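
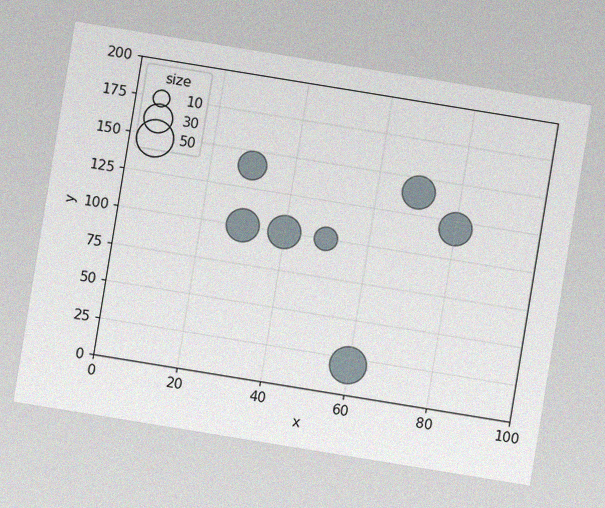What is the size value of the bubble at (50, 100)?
The chart is tilted about 9° clockwise, with some photo noise. Matching the bubble at (50, 100) against the size legend gives 20.

20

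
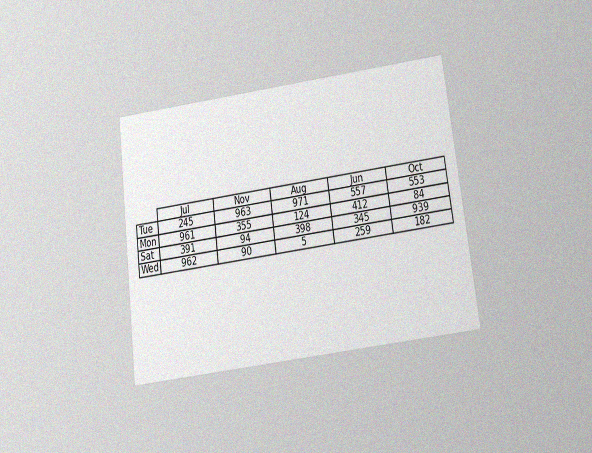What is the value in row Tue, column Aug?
The chart is tilted about 7° counter-clockwise and viewed at a slight angle, with some photo noise. The (Tue, Aug) cell reads 971.

971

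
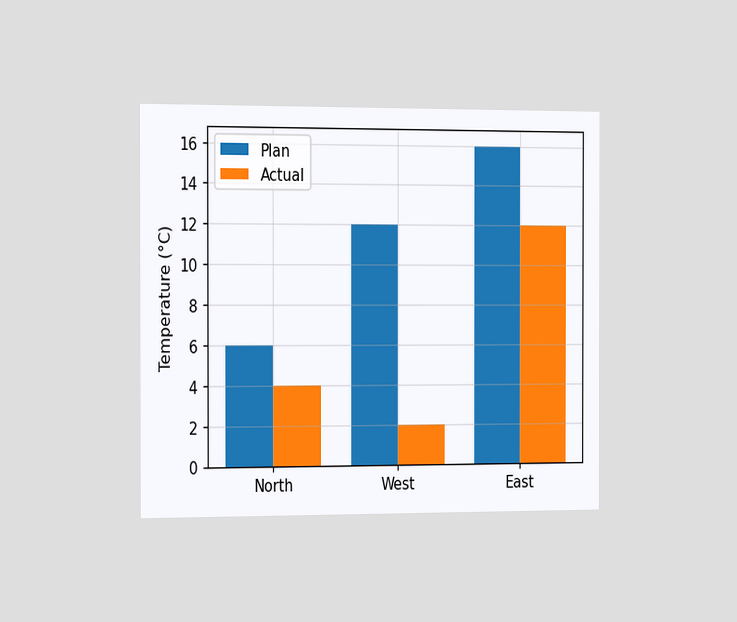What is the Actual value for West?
The chart is viewed slightly from the left. The Actual bar at West reaches 2°C on the y-axis.

2°C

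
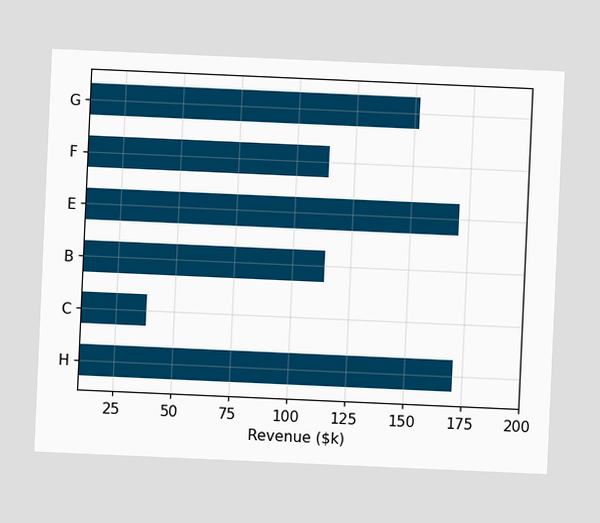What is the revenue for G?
The chart is tilted about 3° clockwise. Reading along the chart's x-axis, the G bar reaches $152k.

$152k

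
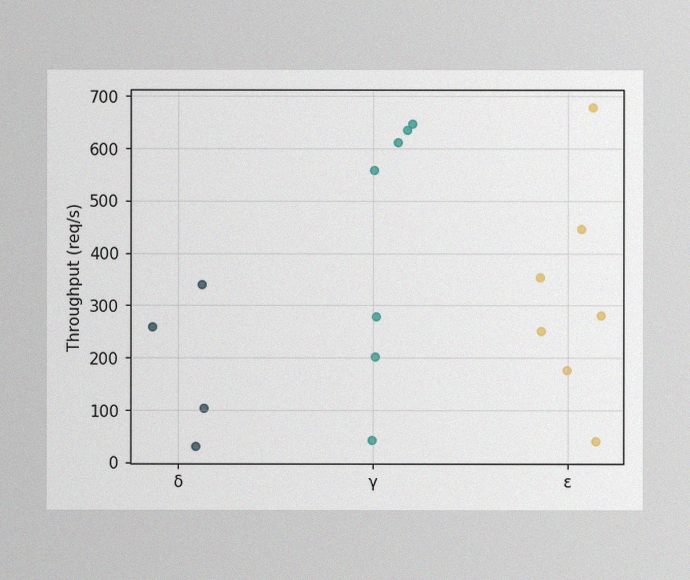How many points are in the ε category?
The image has some photo noise and uneven lighting. Counting the markers in the ε column gives 7.

7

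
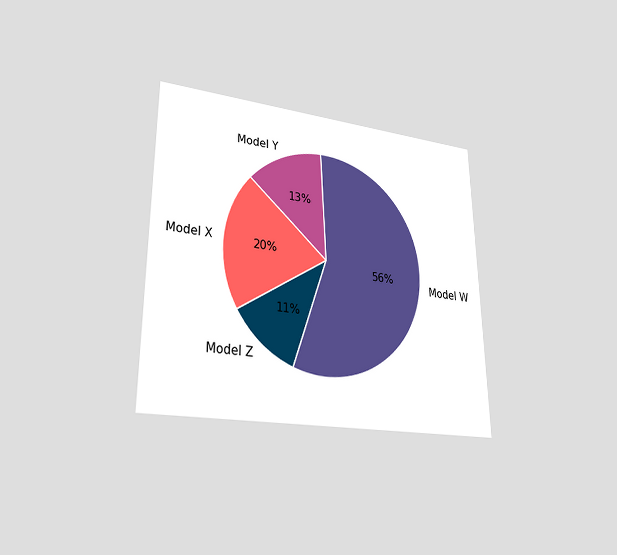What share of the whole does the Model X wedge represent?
The chart is viewed at a slight angle. The Model X slice takes up 20% of the pie.

20%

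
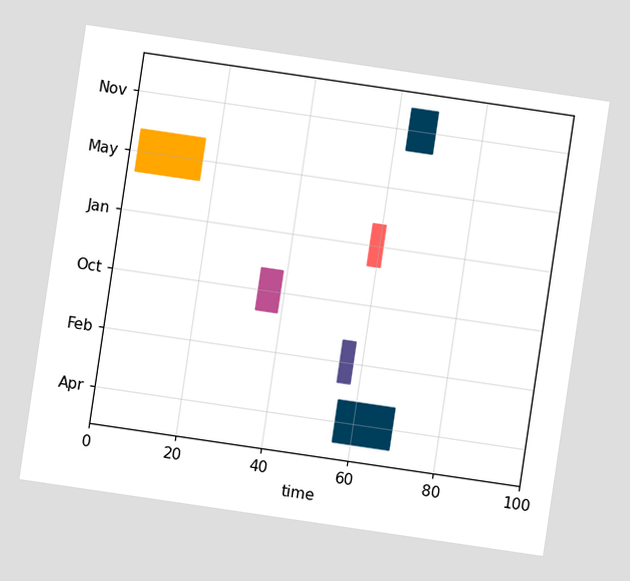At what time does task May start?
2

The chart is tilted about 8° clockwise. The May bar begins at t=2.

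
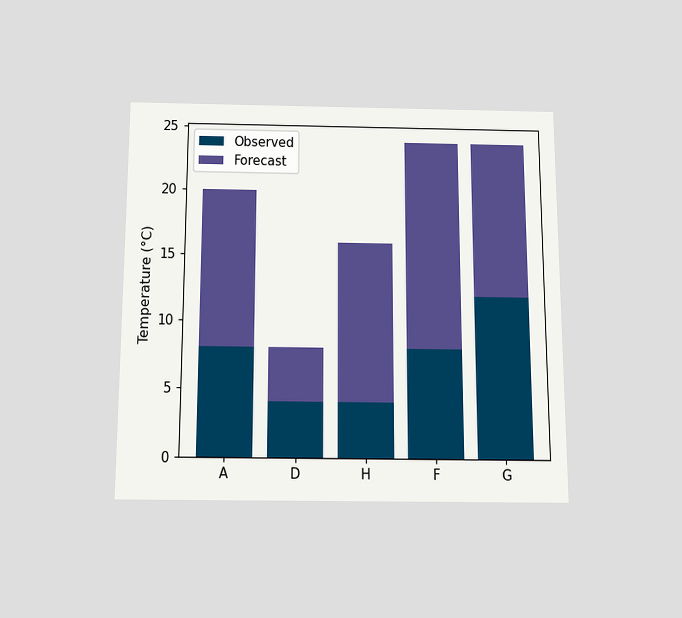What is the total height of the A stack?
20°C

The chart is viewed slightly from below. The A stack's top reaches 20°C on the y-axis.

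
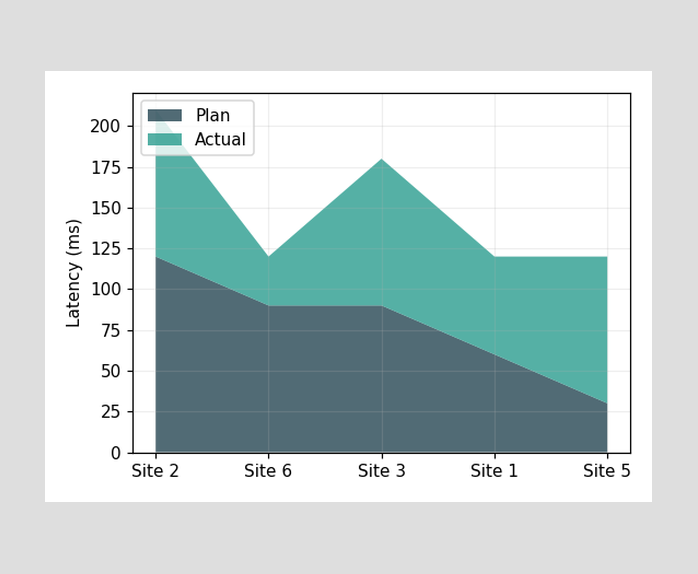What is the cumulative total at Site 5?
120ms

The stacked total at Site 5 reaches 120ms.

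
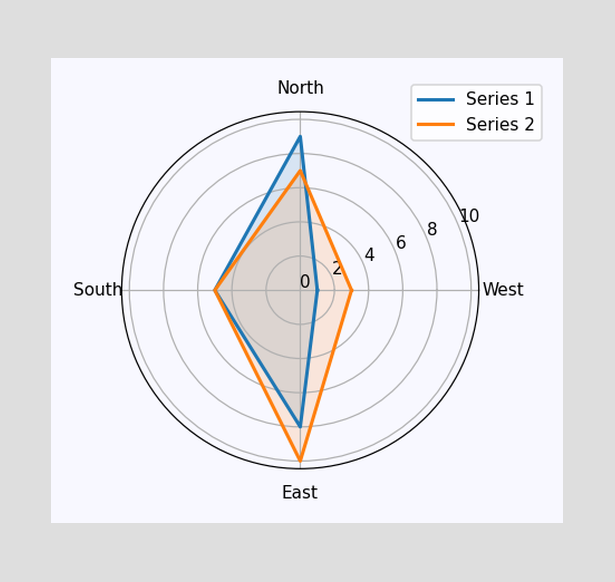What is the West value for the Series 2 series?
3

On the West axis, Series 2 reaches 3.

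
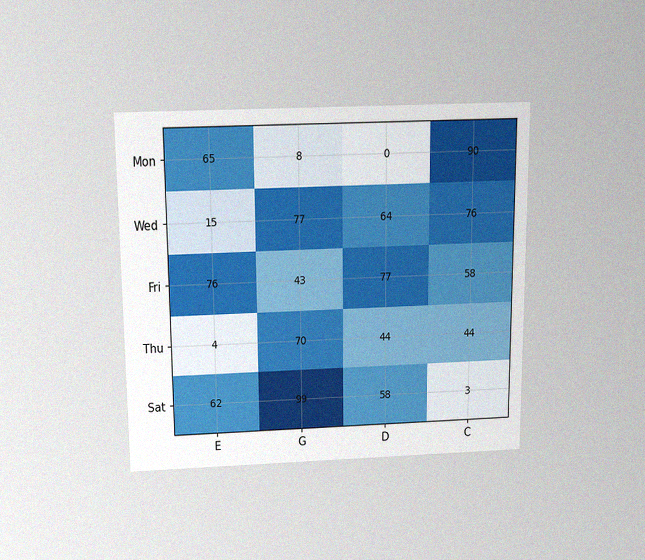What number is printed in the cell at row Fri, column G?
The chart is viewed slightly from above, with some photo noise. The (Fri, G) cell reads 43.

43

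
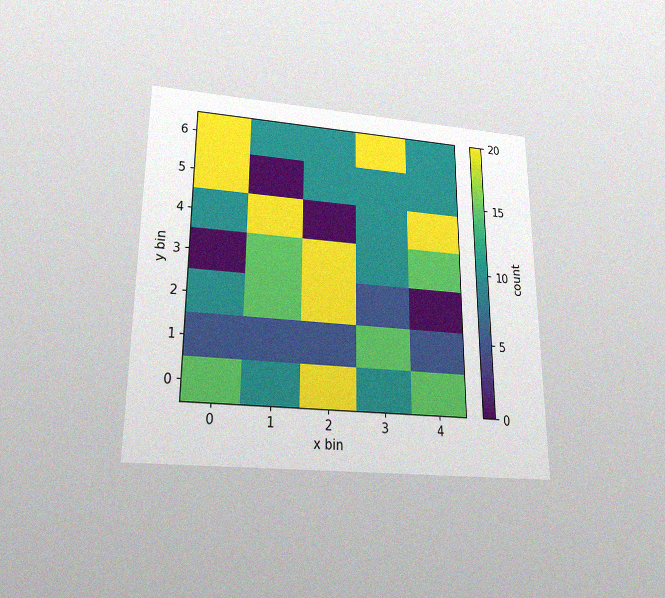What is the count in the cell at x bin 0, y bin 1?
The chart is viewed slightly from below, with some photo noise. Matching the cell (0, 1) against the colorbar gives 5.

5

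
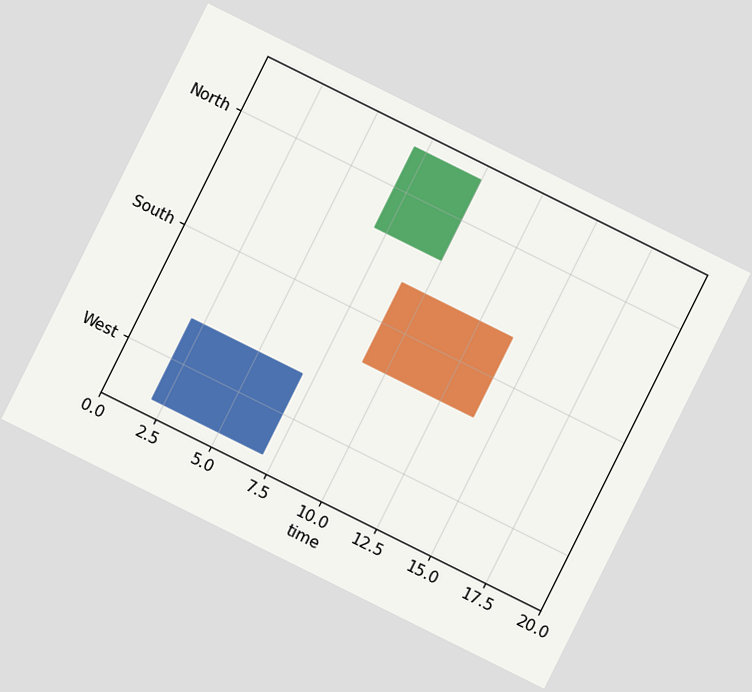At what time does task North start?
The chart is tilted about 26° clockwise. The North bar begins at t=7.

7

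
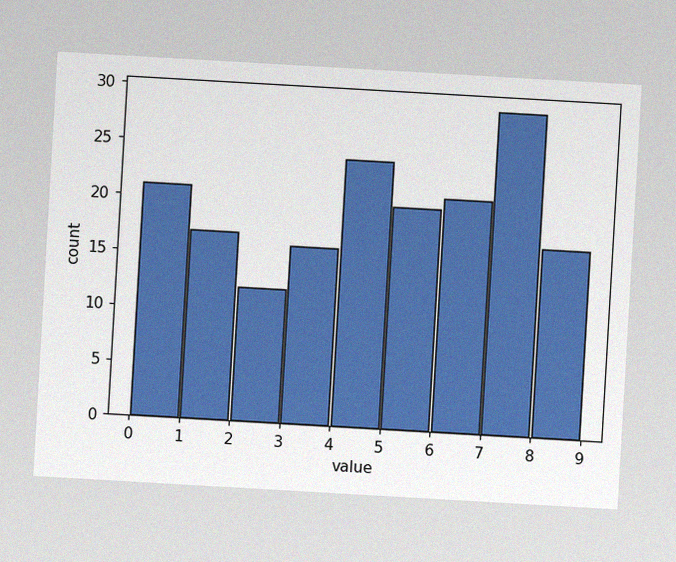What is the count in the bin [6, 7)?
The chart is tilted about 3° clockwise, with some photo noise. The [6, 7) bin has height 21.

21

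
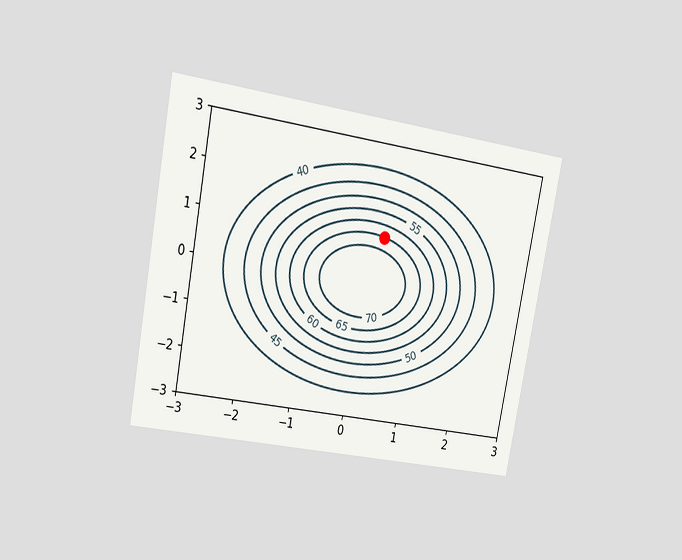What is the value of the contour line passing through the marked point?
The chart is tilted about 11° clockwise and viewed at a slight angle. The marked point sits on the contour labelled 65.

65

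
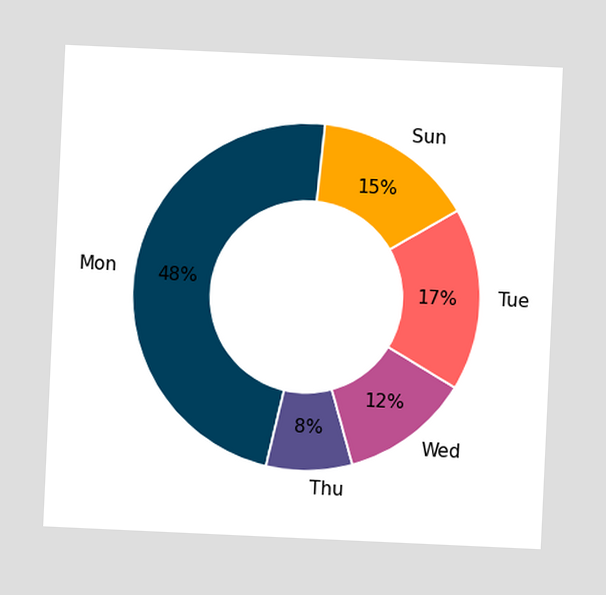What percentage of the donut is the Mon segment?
The chart is tilted about 3° clockwise. The Mon segment takes up 48% of the ring.

48%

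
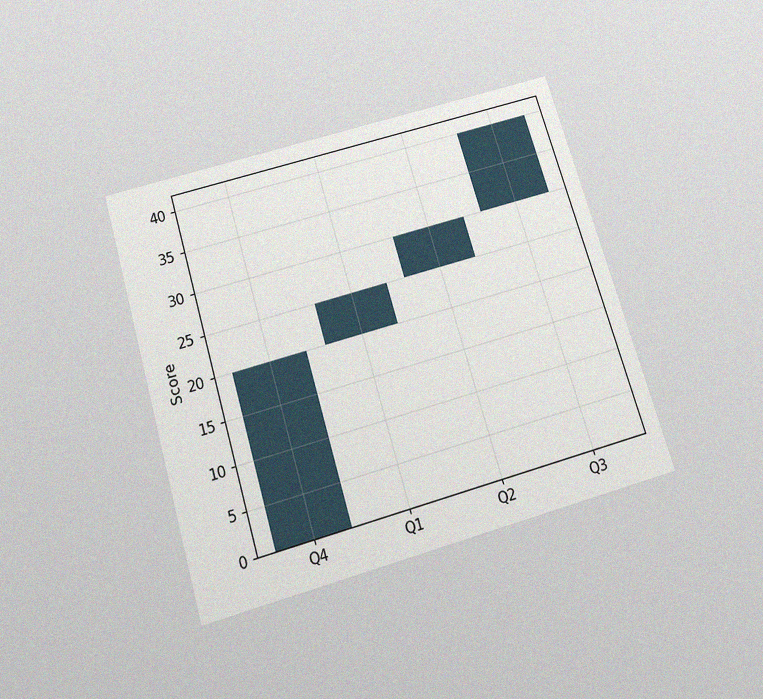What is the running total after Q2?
30

The chart is tilted about 16° counter-clockwise and viewed slightly from below, with some photo noise. After Q2 the running total reaches 30.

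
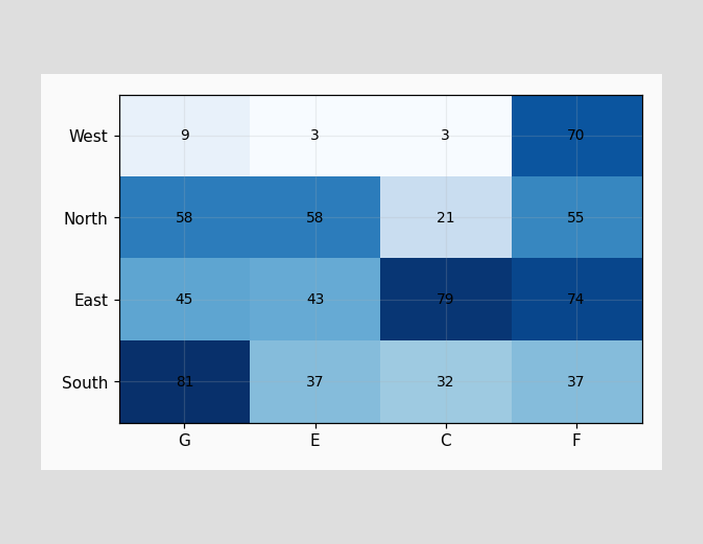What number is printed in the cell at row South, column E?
The (South, E) cell reads 37.

37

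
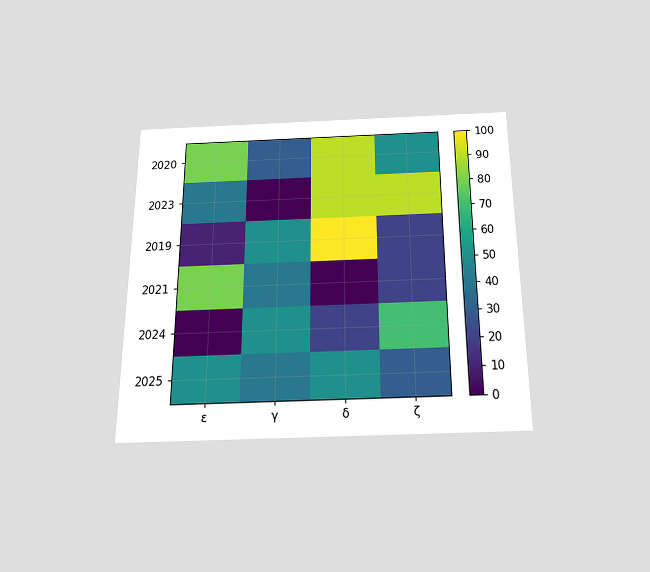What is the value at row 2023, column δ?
The chart is viewed slightly from below. Matching cell (2023, δ) against the colorbar gives 90.

90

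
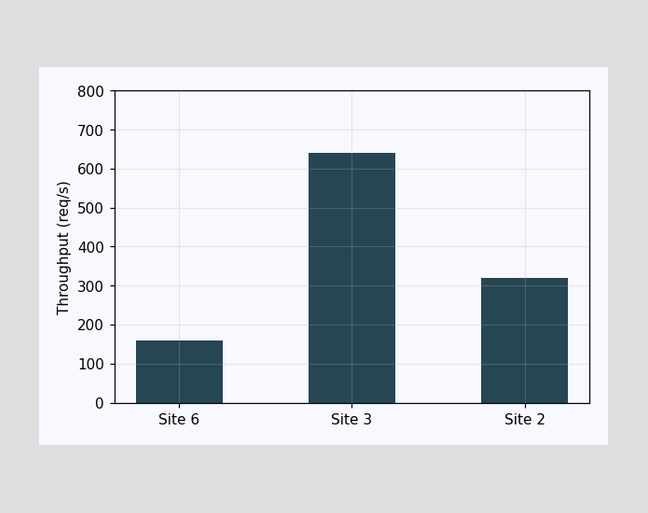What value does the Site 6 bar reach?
160req/s

Reading along the chart's y-axis, the Site 6 bar reaches 160req/s.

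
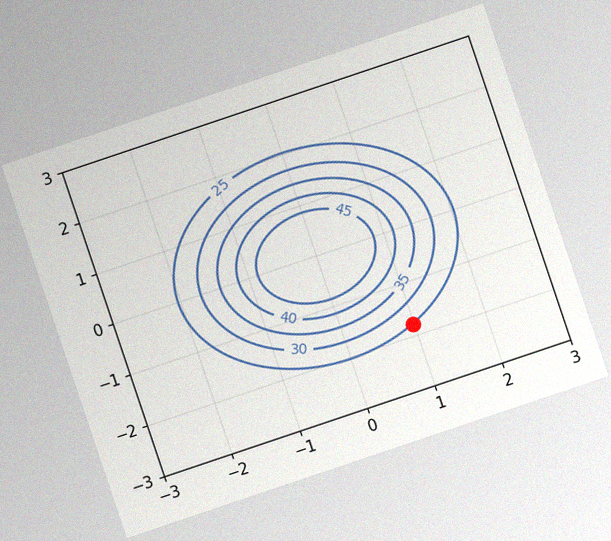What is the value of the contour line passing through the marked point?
The chart is tilted about 19° counter-clockwise, with some photo noise. The marked point sits on the contour labelled 25.

25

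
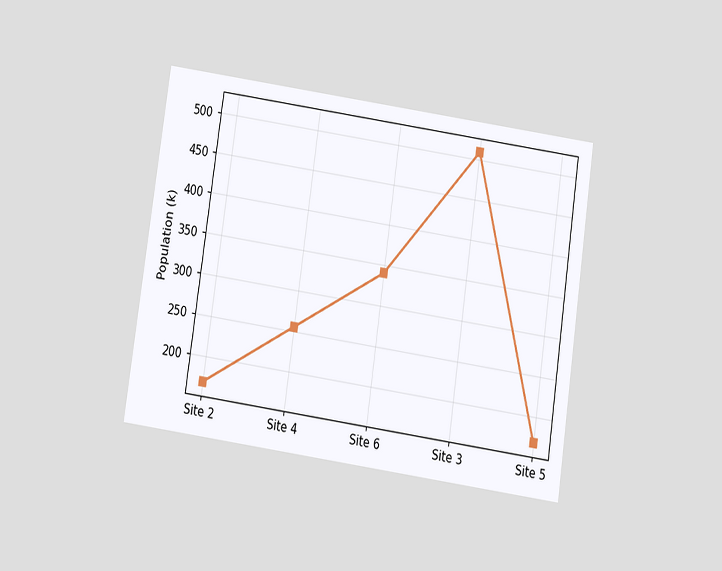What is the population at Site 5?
170k

The chart is tilted about 8° clockwise and viewed slightly from below. At Site 5, the line is at 170k.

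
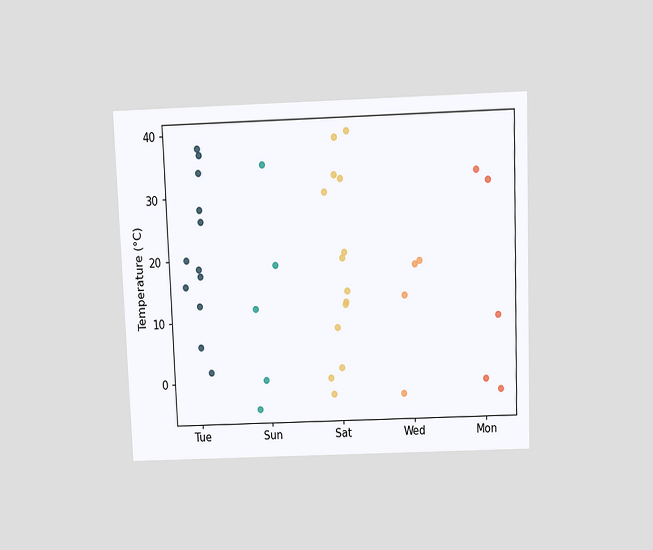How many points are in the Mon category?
The chart is tilted about 2° counter-clockwise and viewed slightly from above. Counting the markers in the Mon column gives 5.

5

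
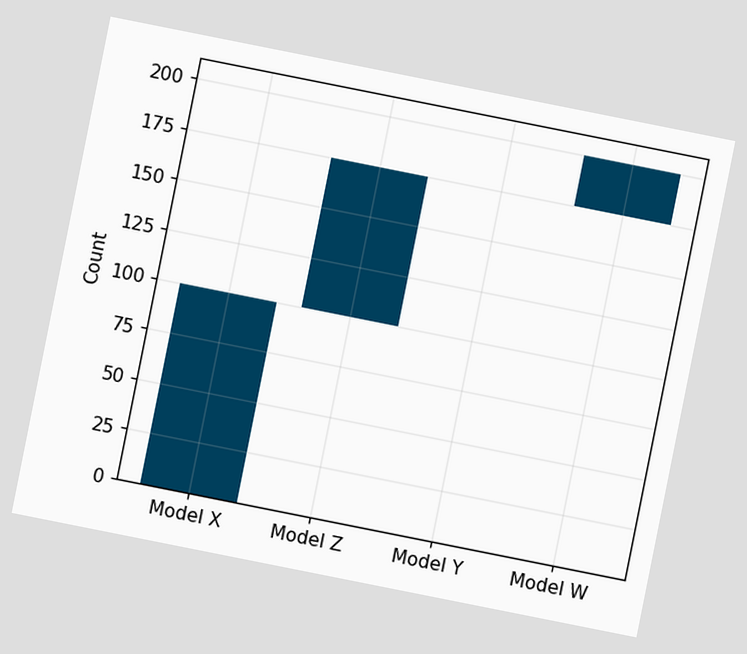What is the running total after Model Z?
175

The chart is tilted about 11° clockwise. After Model Z the running total reaches 175.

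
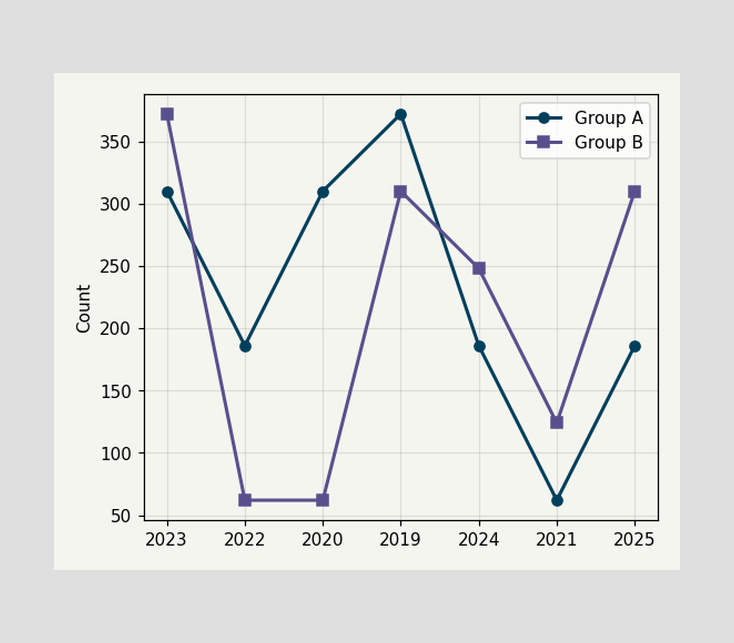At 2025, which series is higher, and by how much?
At 2025, Group B sits above the other line by 124.

Group B, by 124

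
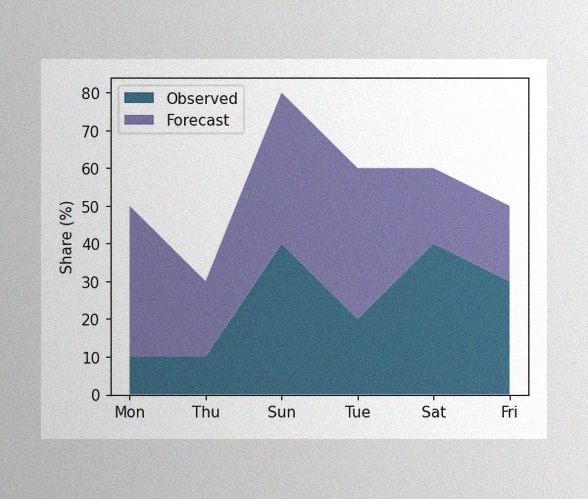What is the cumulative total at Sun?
The image has some photo noise and uneven lighting. The stacked total at Sun reaches 80%.

80%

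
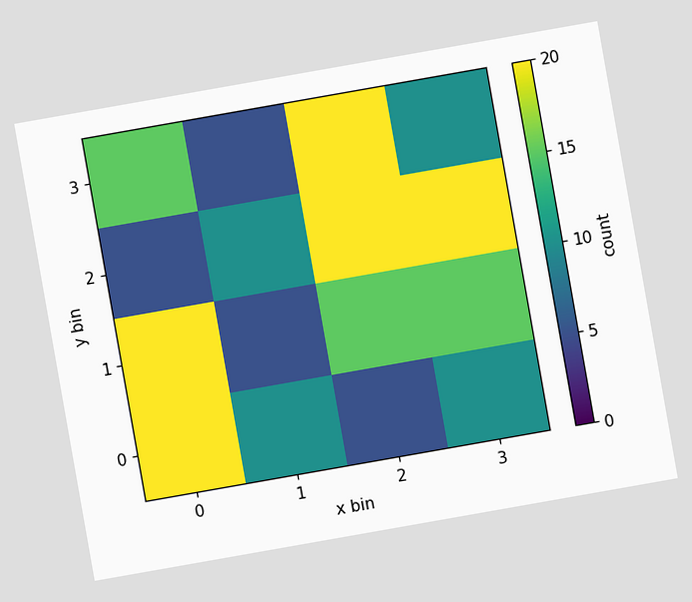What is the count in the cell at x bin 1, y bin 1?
The chart is tilted about 10° counter-clockwise. Matching the cell (1, 1) against the colorbar gives 5.

5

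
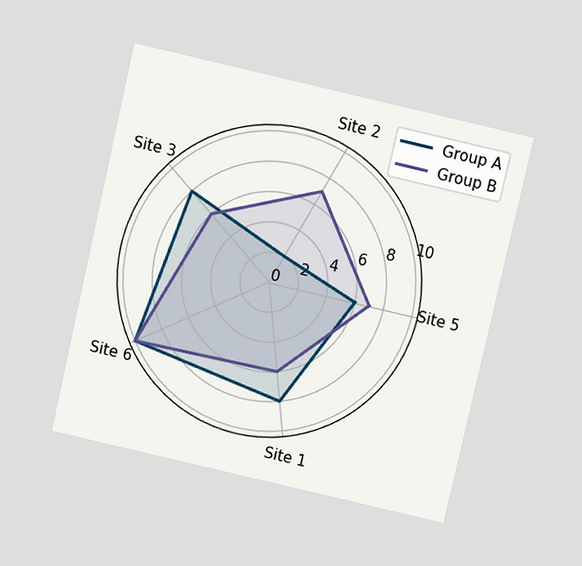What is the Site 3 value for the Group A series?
The chart is tilted about 13° clockwise and viewed slightly from above. On the Site 3 axis, Group A reaches 8.

8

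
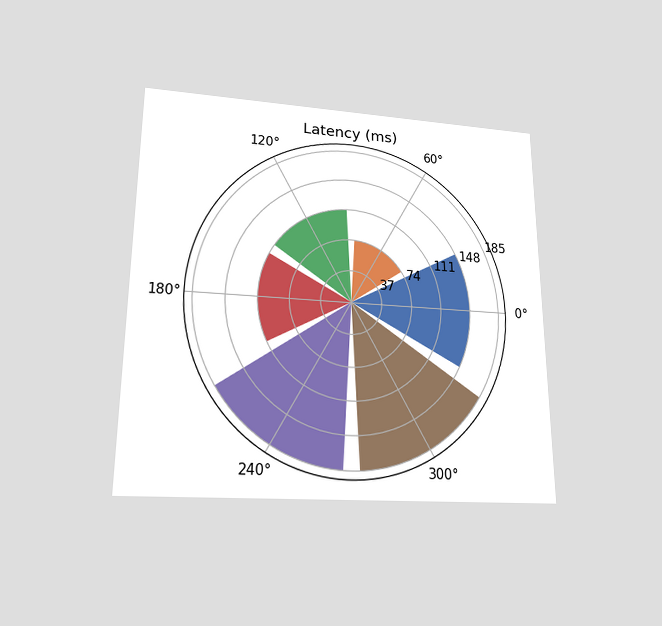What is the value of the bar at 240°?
185ms

The chart is viewed slightly from below. The bar at 240° reaches 185ms on the radial axis.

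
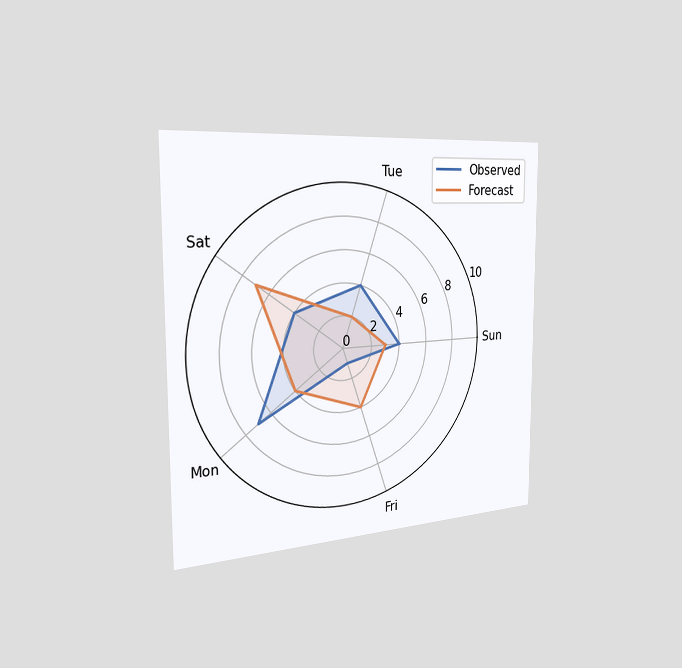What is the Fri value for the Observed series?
1

The chart is viewed slightly from the left. On the Fri axis, Observed reaches 1.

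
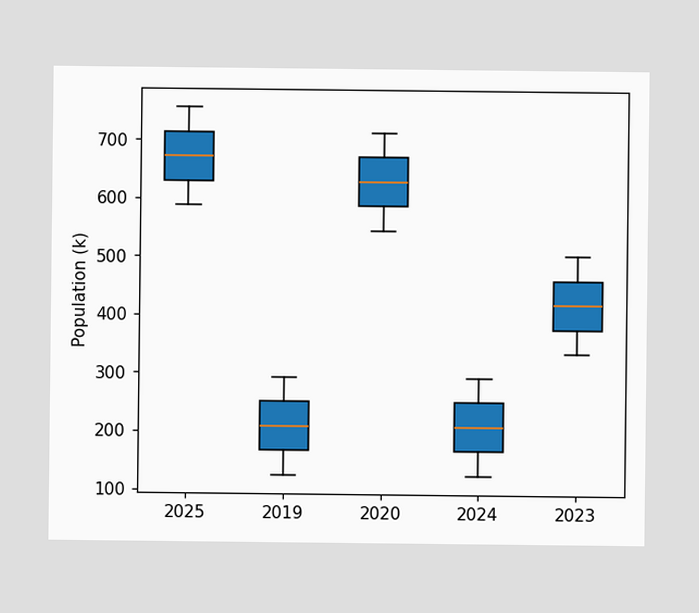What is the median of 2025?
672k

The median line in the 2025 box sits at 672k.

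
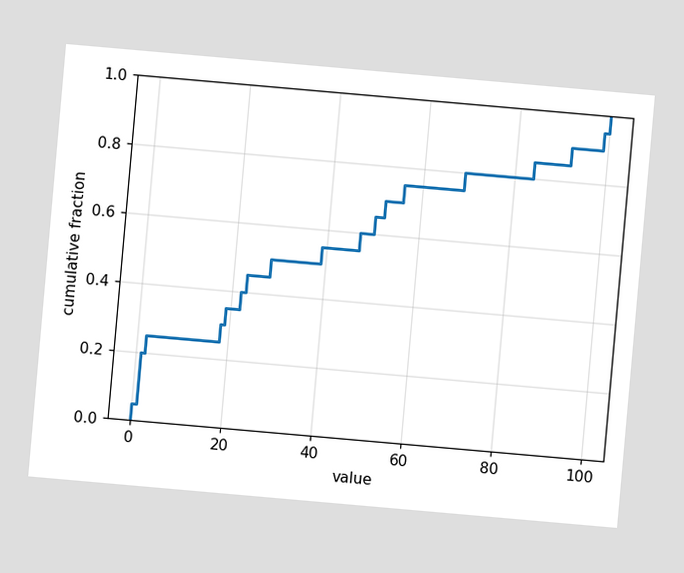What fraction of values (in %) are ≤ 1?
20%

The chart is tilted about 5° clockwise. At x=1 the ECDF step is at 20%.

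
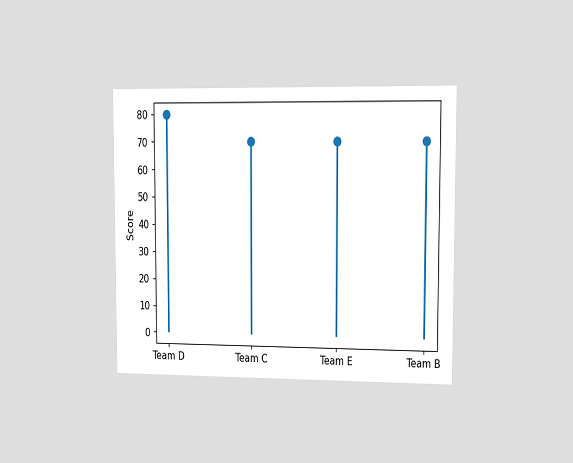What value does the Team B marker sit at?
70

The chart is viewed slightly from the right. The Team B marker sits at 70.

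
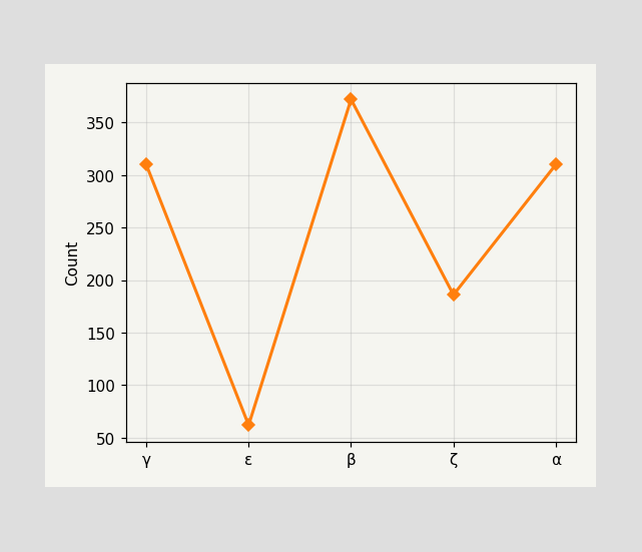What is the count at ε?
At ε, the line is at 62.

62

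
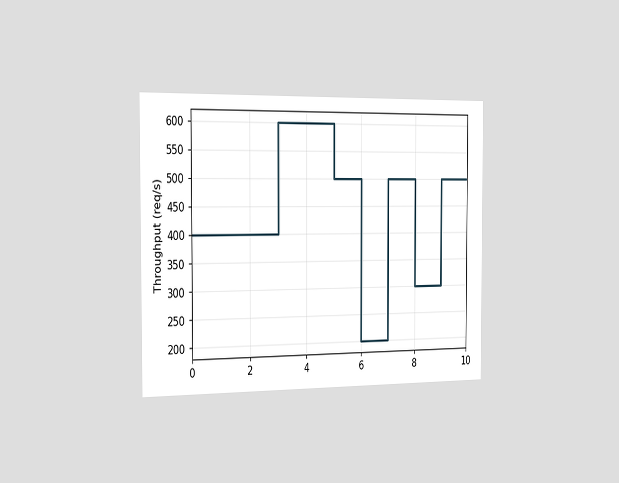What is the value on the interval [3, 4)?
600req/s

The chart is viewed slightly from the left. On [3, 4) the step sits at 600req/s.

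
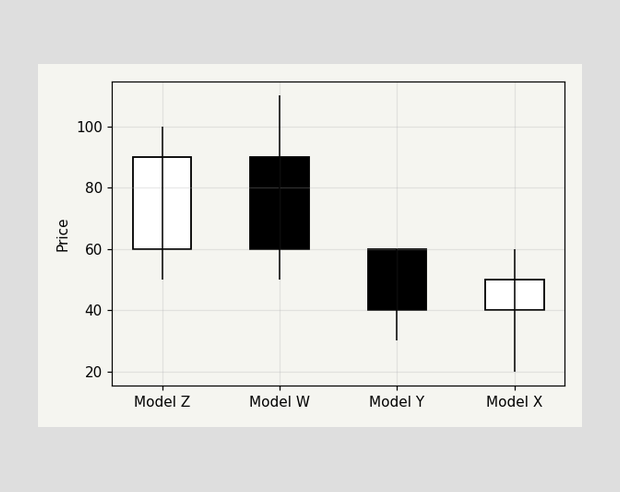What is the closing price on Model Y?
40

The Model Y candle closes at 40.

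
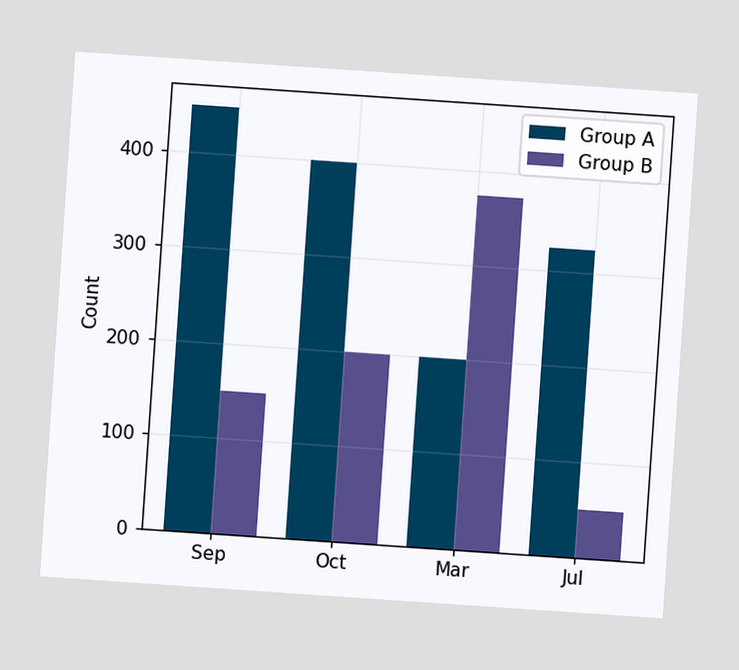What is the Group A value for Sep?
The chart is tilted about 4° clockwise. The Group A bar at Sep reaches 450 on the y-axis.

450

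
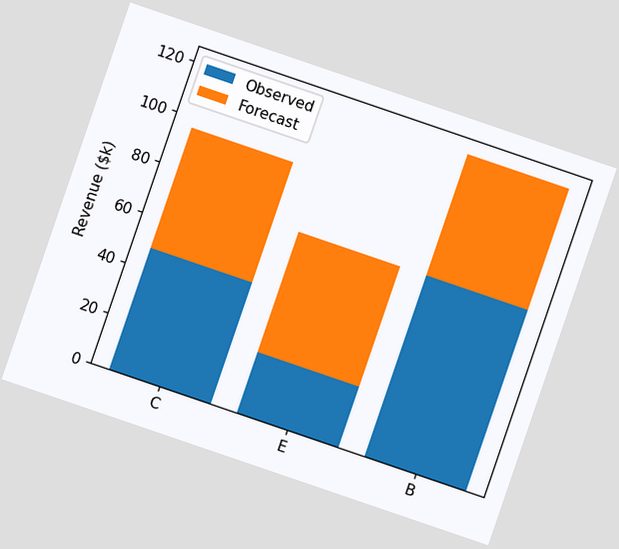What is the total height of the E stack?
$72k

The chart is tilted about 19° clockwise. The E stack's top reaches $72k on the y-axis.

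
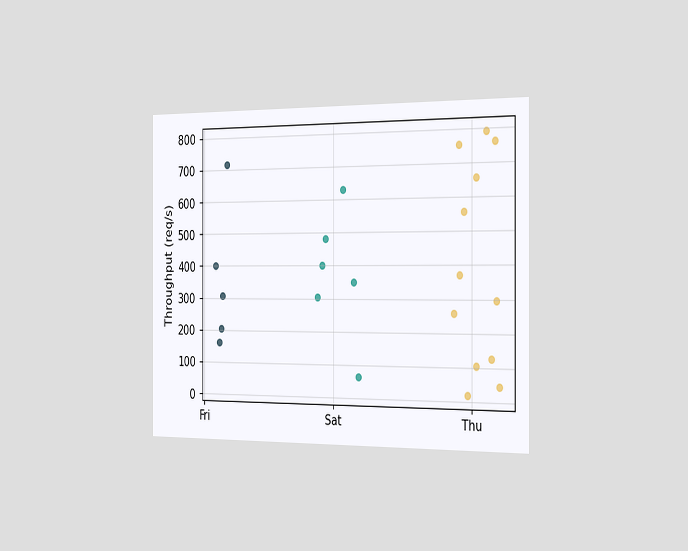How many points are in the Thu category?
12

The chart is viewed slightly from the right. Counting the markers in the Thu column gives 12.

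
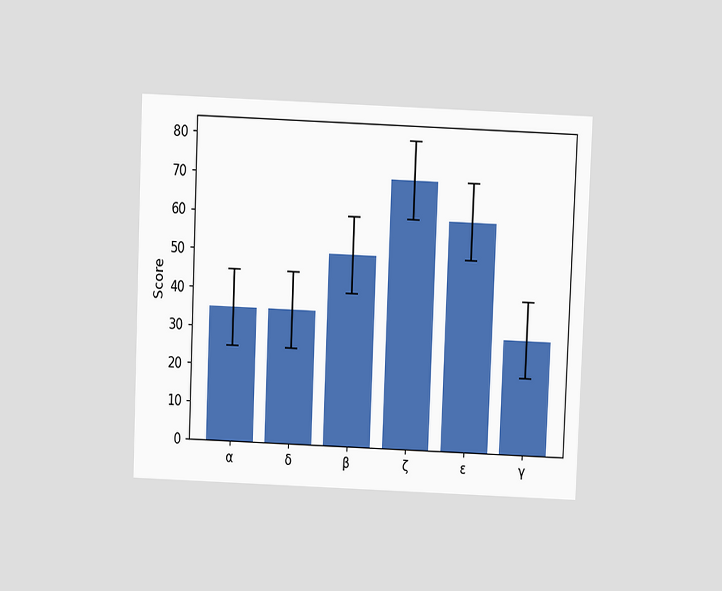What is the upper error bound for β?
60

The chart is tilted about 2° clockwise and viewed slightly from above. The β bar's upper whisker reaches 60.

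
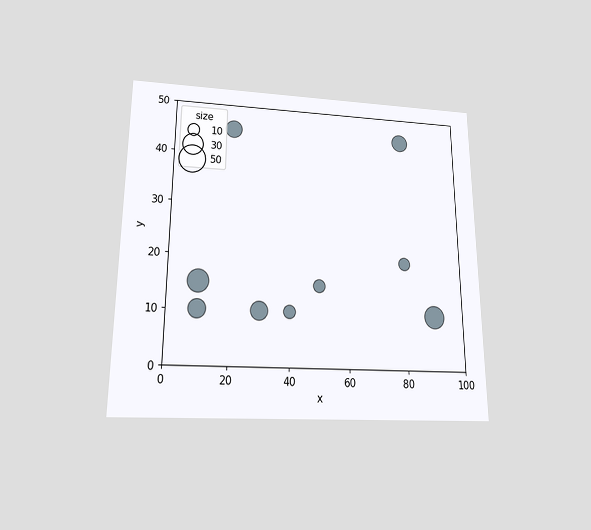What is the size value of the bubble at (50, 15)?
The chart is viewed slightly from below. Matching the bubble at (50, 15) against the size legend gives 10.

10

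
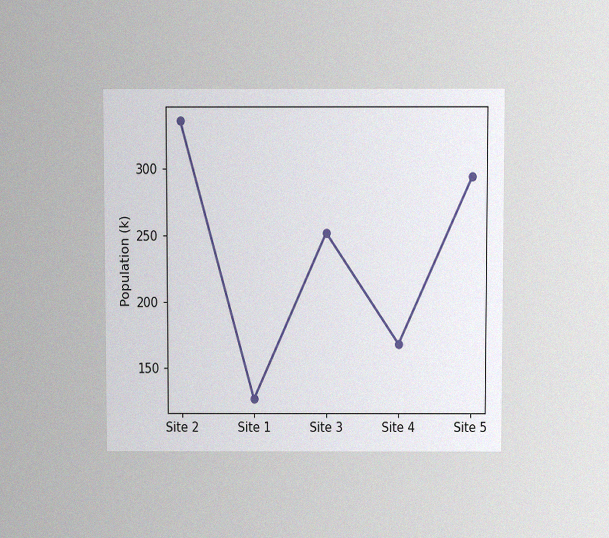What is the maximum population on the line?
336k

The chart is viewed slightly from above, with some photo noise. The highest point is at Site 2, and reading across to the y-axis gives 336k.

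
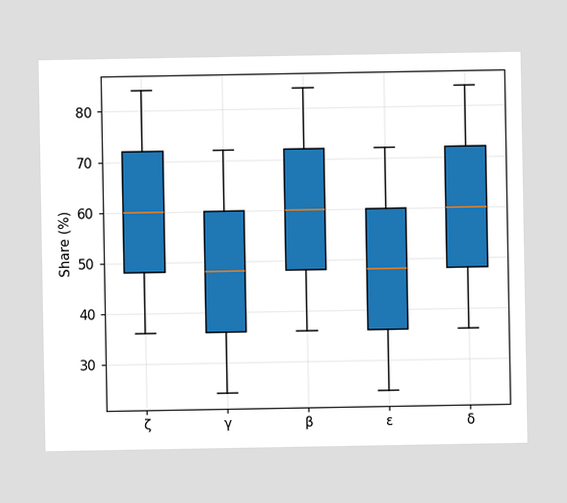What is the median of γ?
The median line in the γ box sits at 48%.

48%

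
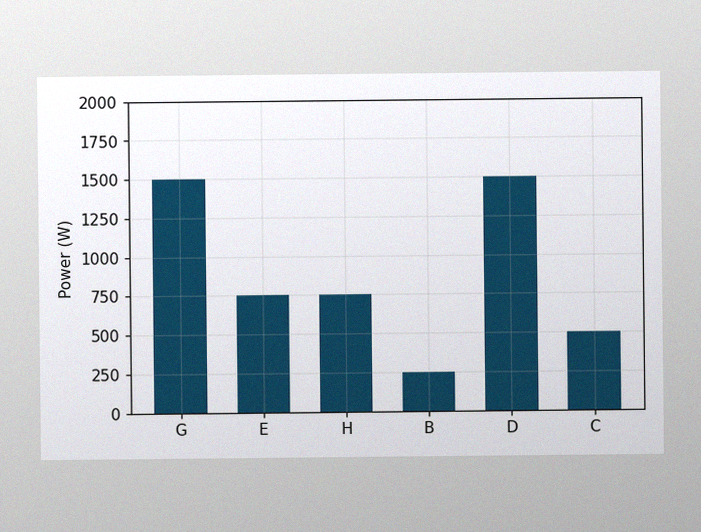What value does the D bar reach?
1500W

The image has some photo noise and uneven lighting. Reading along the chart's y-axis, the D bar reaches 1500W.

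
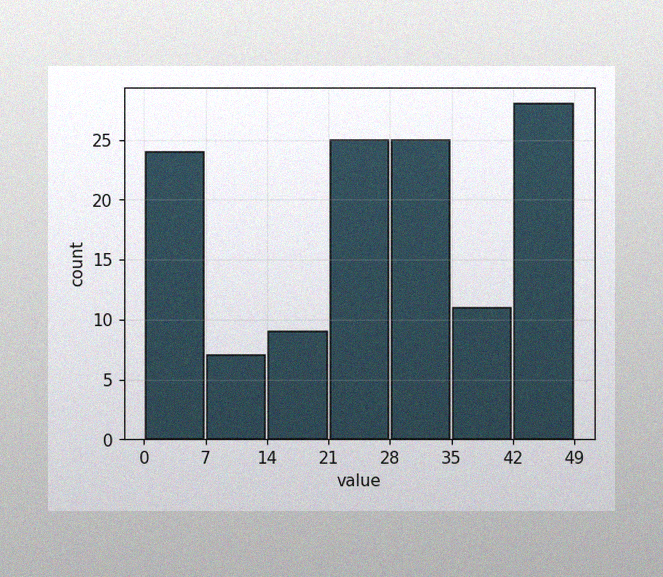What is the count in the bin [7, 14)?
7

The image has some photo noise and uneven lighting. The [7, 14) bin has height 7.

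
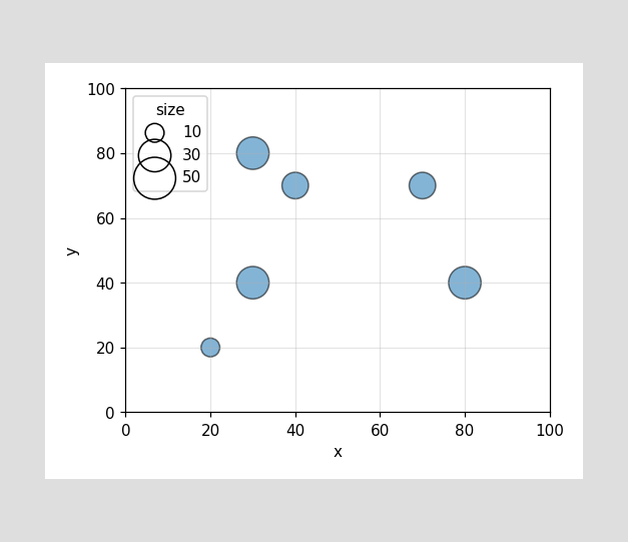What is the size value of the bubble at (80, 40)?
30

Matching the bubble at (80, 40) against the size legend gives 30.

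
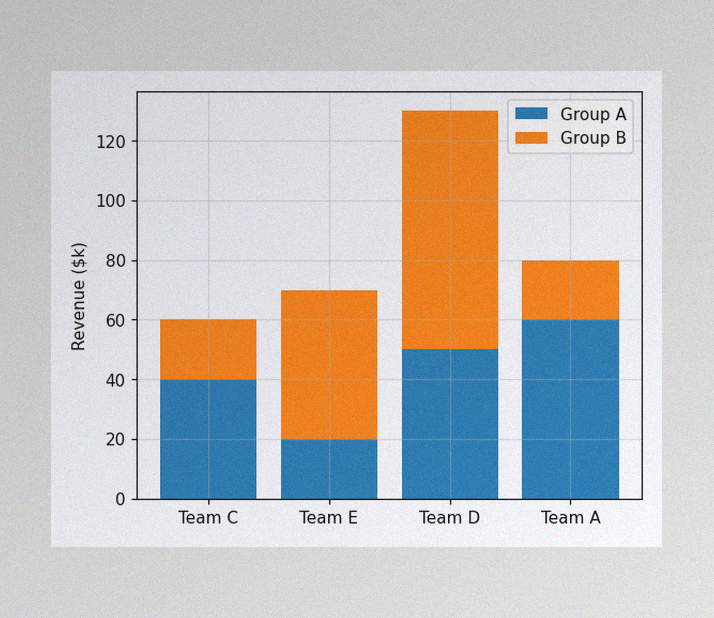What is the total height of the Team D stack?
The image has some photo noise and uneven lighting. The Team D stack's top reaches $130k on the y-axis.

$130k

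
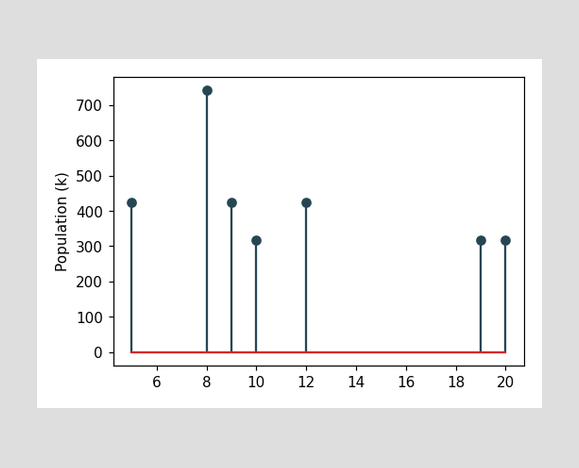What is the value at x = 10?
318k

The stem at x=10 reaches 318k.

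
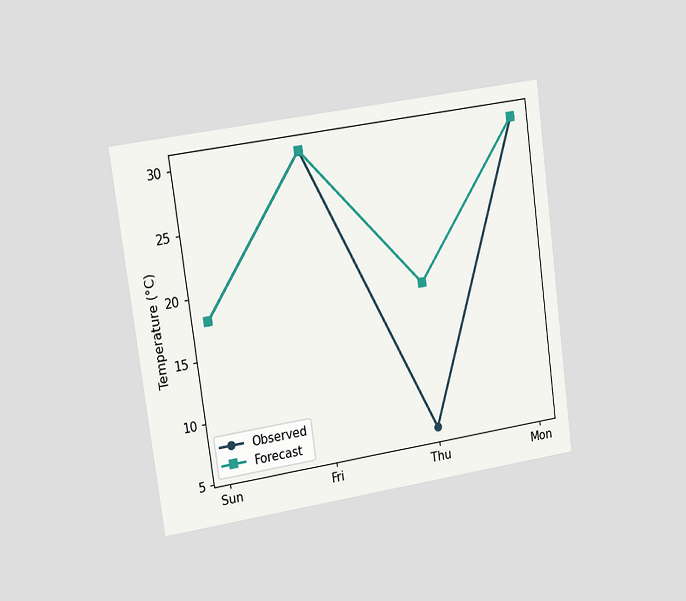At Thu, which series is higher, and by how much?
Forecast, by 12°C

The chart is tilted about 8° counter-clockwise and viewed slightly from the left. At Thu, Forecast sits above the other line by 12°C.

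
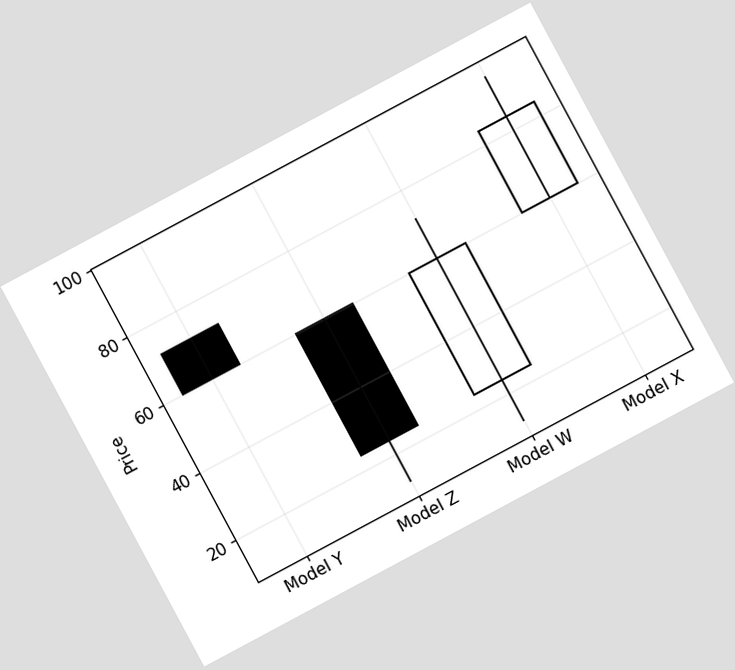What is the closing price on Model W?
60

The chart is tilted about 28° counter-clockwise. The Model W candle closes at 60.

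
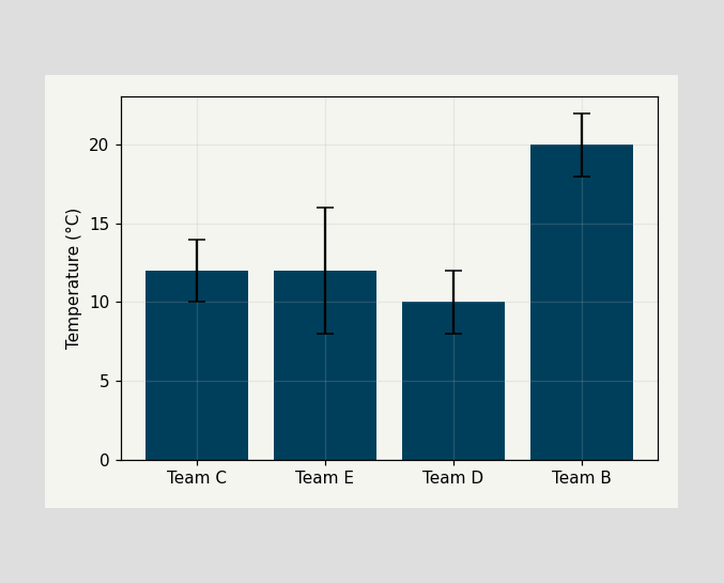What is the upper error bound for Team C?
The Team C bar's upper whisker reaches 14°C.

14°C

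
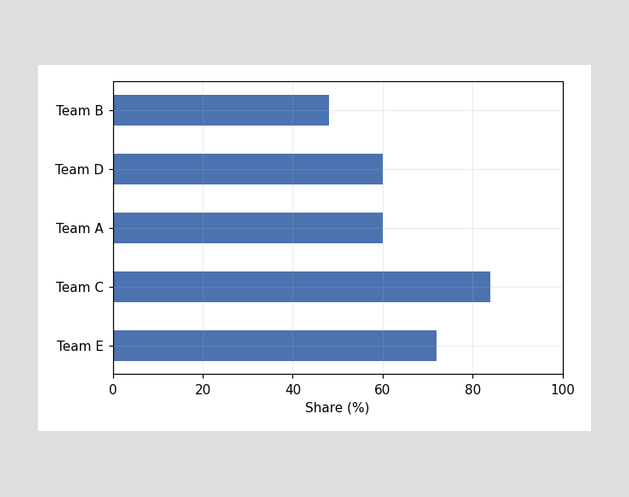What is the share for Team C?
Reading along the chart's x-axis, the Team C bar reaches 84%.

84%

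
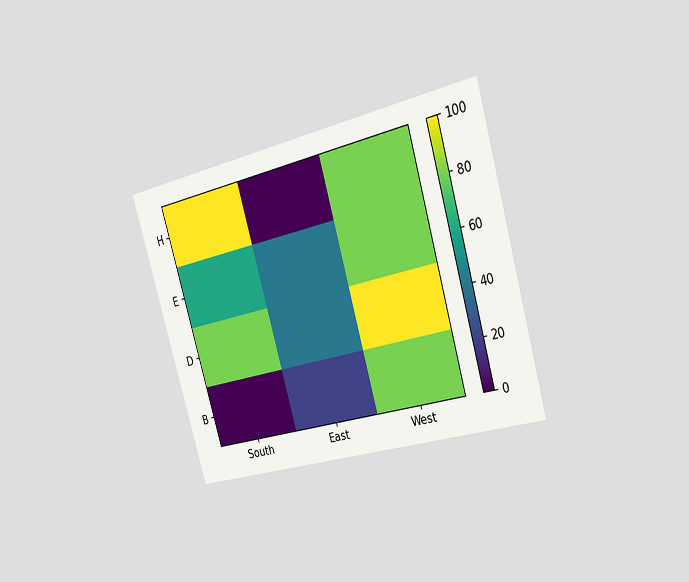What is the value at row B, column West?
The chart is tilted about 16° counter-clockwise and viewed slightly from the right. Matching cell (B, West) against the colorbar gives 80.

80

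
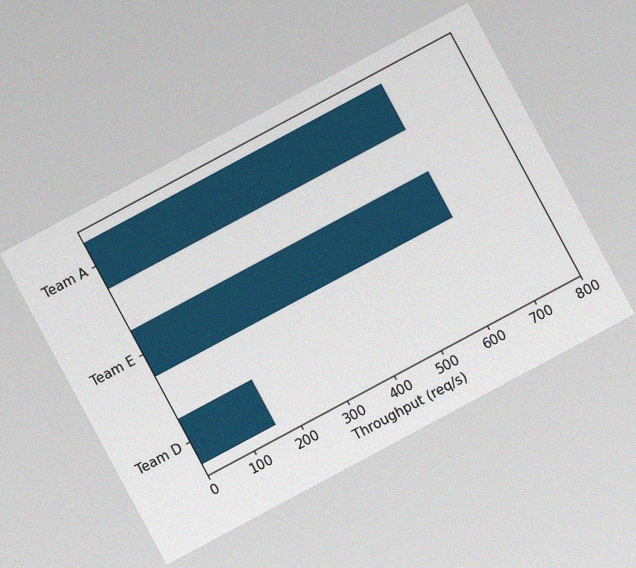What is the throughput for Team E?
640req/s

The chart is tilted about 28° counter-clockwise, with some photo noise. Reading along the chart's x-axis, the Team E bar reaches 640req/s.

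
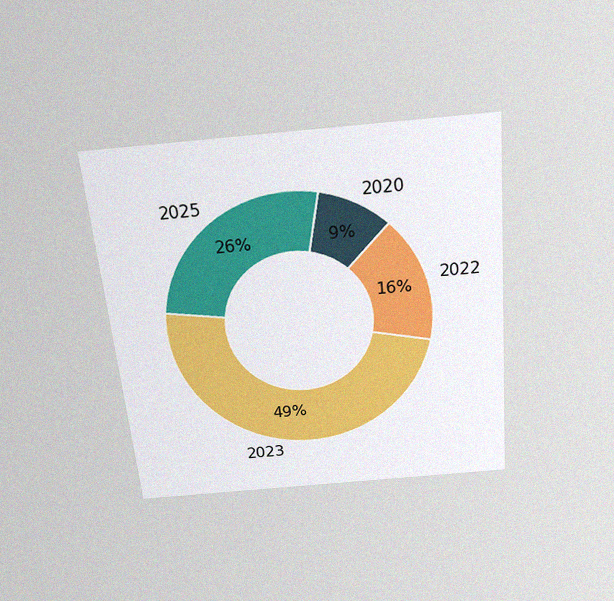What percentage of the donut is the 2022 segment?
The chart is tilted about 5° counter-clockwise and viewed slightly from above, with some photo noise. The 2022 segment takes up 16% of the ring.

16%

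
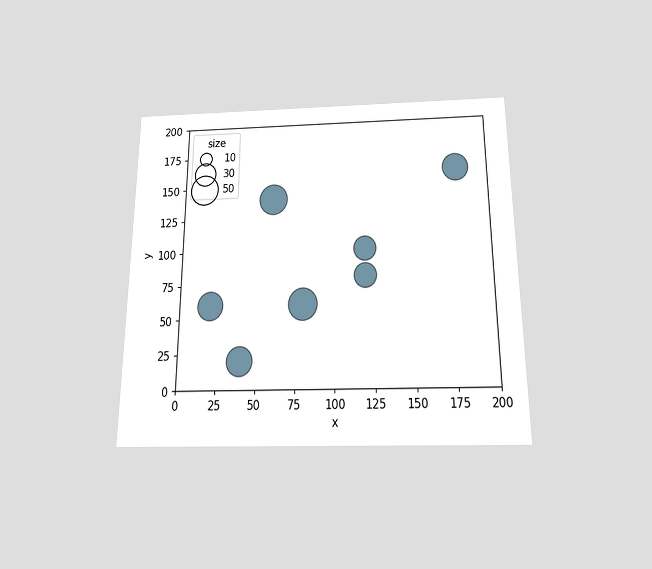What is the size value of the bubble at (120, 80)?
The chart is viewed slightly from below. Matching the bubble at (120, 80) against the size legend gives 30.

30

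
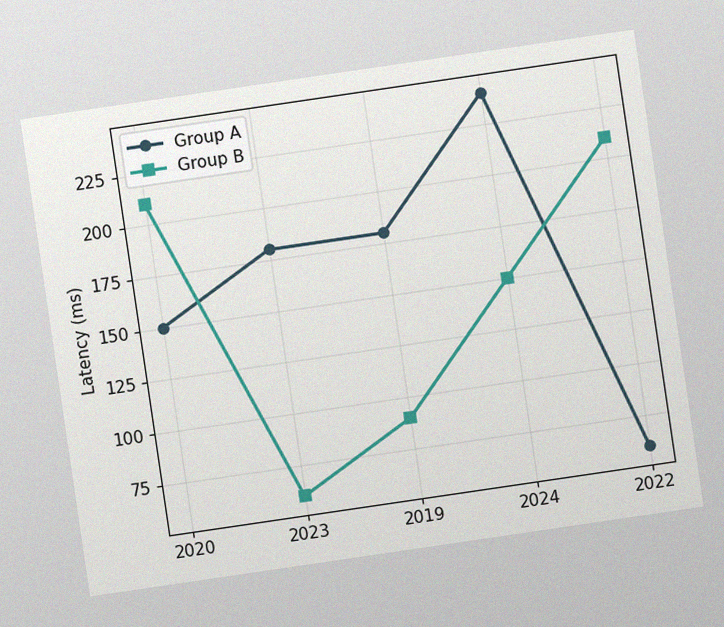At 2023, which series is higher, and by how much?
Group A, by 120ms

The chart is tilted about 8° counter-clockwise, with some photo noise. At 2023, Group A sits above the other line by 120ms.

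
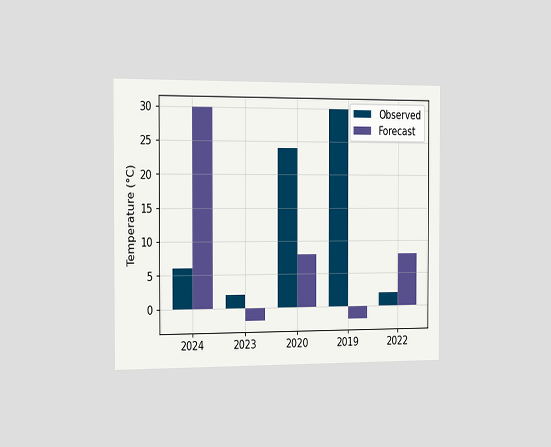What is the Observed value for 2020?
24°C

The chart is viewed slightly from the left. The Observed bar at 2020 reaches 24°C on the y-axis.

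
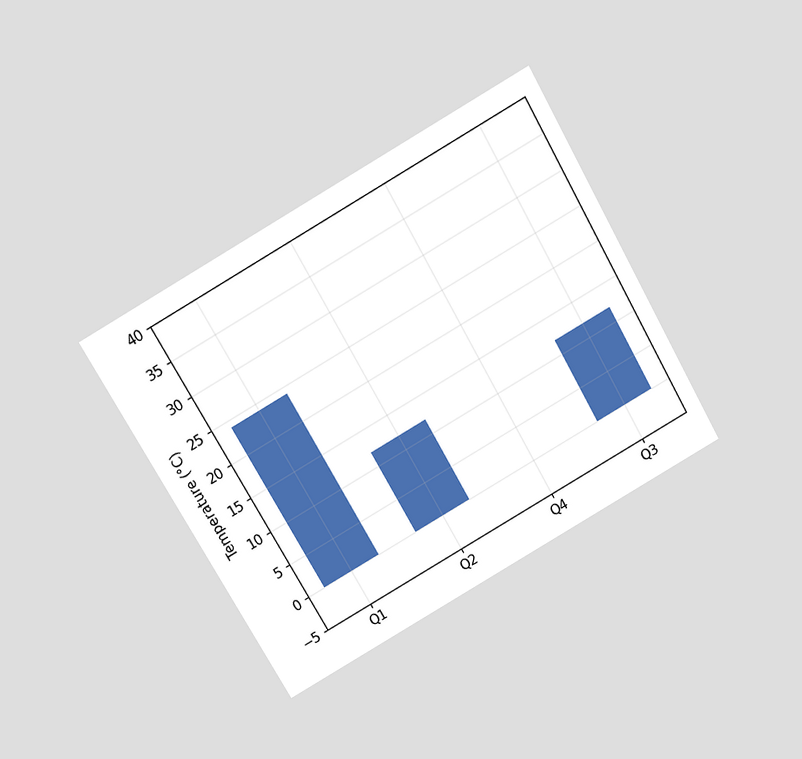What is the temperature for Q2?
12°C

The chart is tilted about 30° counter-clockwise and viewed slightly from above. Reading along the chart's y-axis, the Q2 bar reaches 12°C.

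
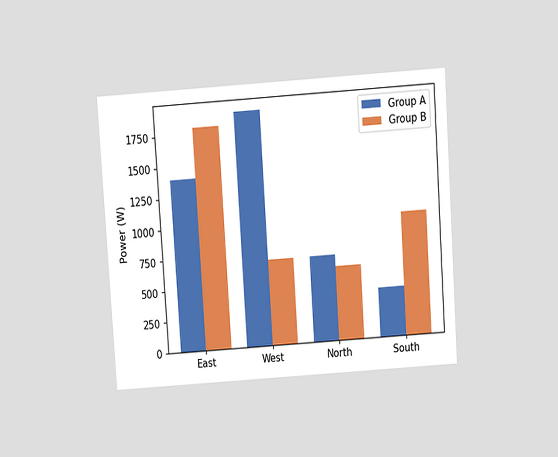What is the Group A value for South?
400W

The chart is tilted about 4° counter-clockwise and viewed slightly from above. The Group A bar at South reaches 400W on the y-axis.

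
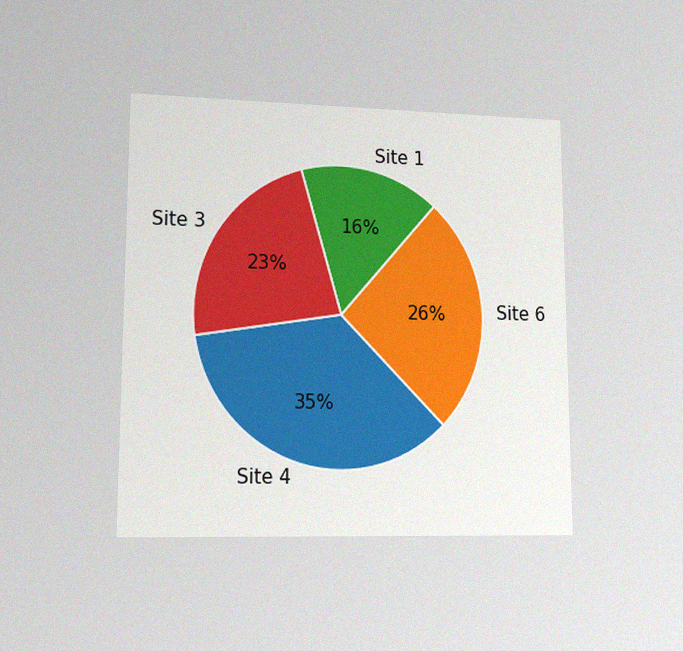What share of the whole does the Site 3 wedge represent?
The chart is viewed at a slight angle, with some photo noise. The Site 3 slice takes up 23% of the pie.

23%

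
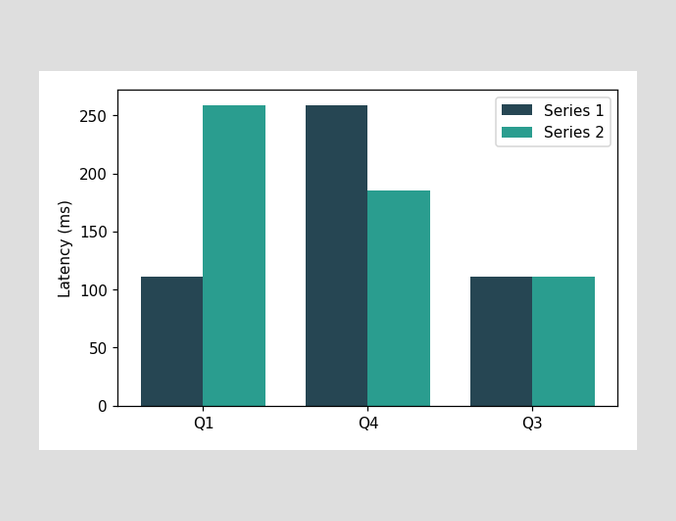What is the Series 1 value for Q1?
111ms

The Series 1 bar at Q1 reaches 111ms on the y-axis.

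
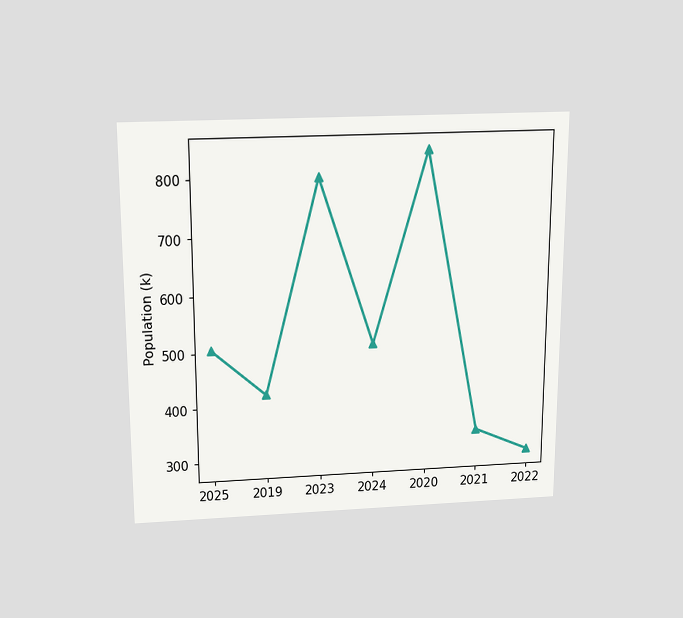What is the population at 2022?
294k

The chart is viewed slightly from above. At 2022, the line is at 294k.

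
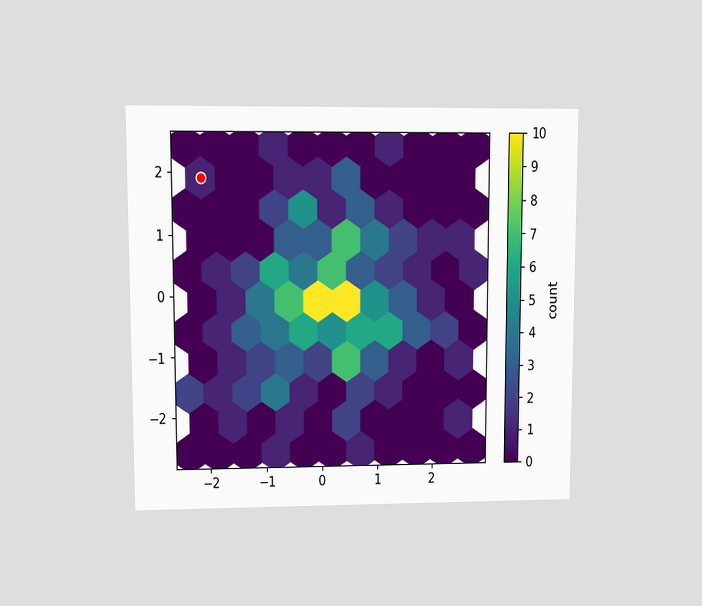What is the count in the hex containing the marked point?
1

The chart is viewed at a slight angle. The marked hex reads 1 on the colorbar.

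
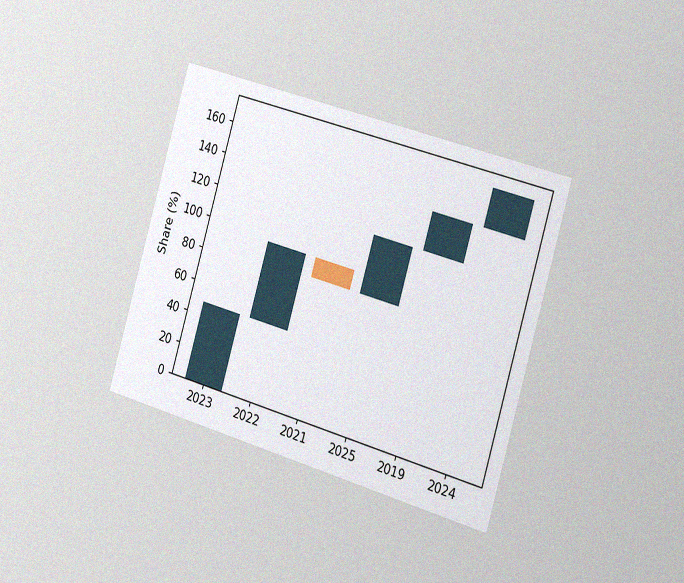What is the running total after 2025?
The chart is tilted about 16° clockwise and viewed slightly from the right, with some photo noise. After 2025 the running total reaches 120%.

120%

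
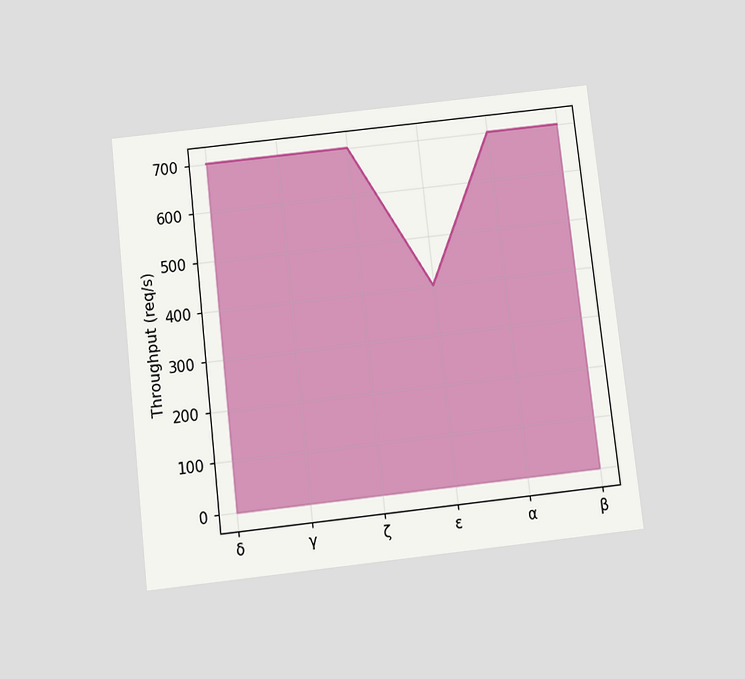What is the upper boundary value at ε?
The chart is tilted about 6° counter-clockwise and viewed slightly from below. At ε the upper boundary is at 400req/s.

400req/s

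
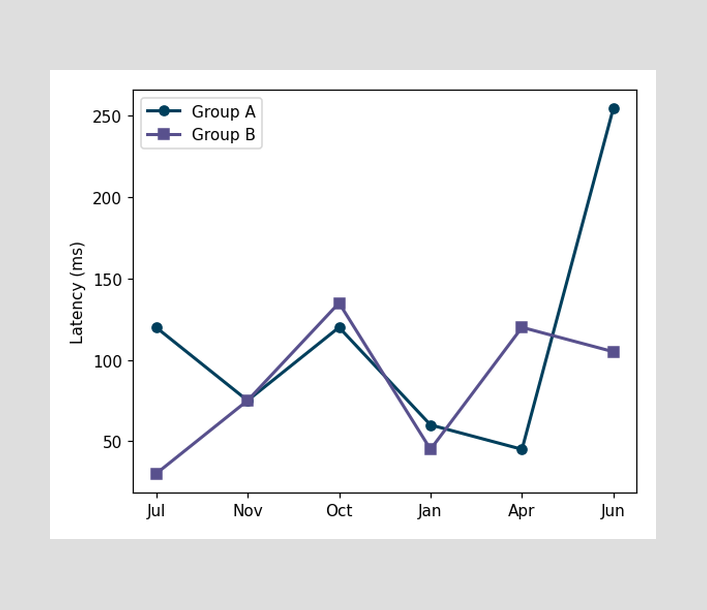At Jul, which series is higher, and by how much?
Group A, by 90ms

At Jul, Group A sits above the other line by 90ms.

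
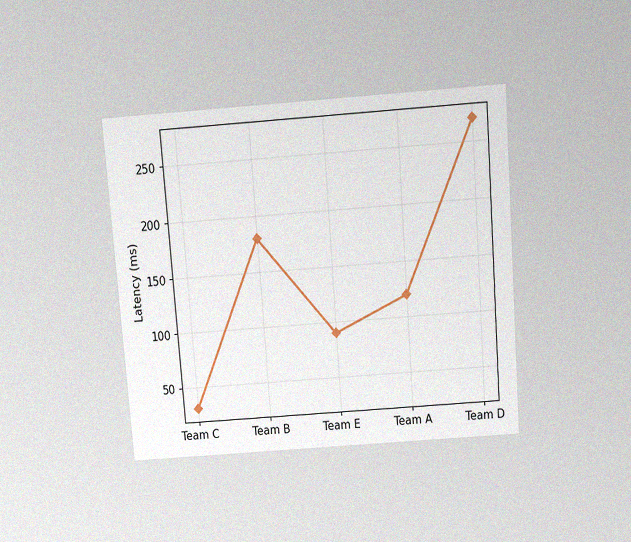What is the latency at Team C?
The chart is tilted about 4° counter-clockwise and viewed slightly from above, with some photo noise. At Team C, the line is at 30ms.

30ms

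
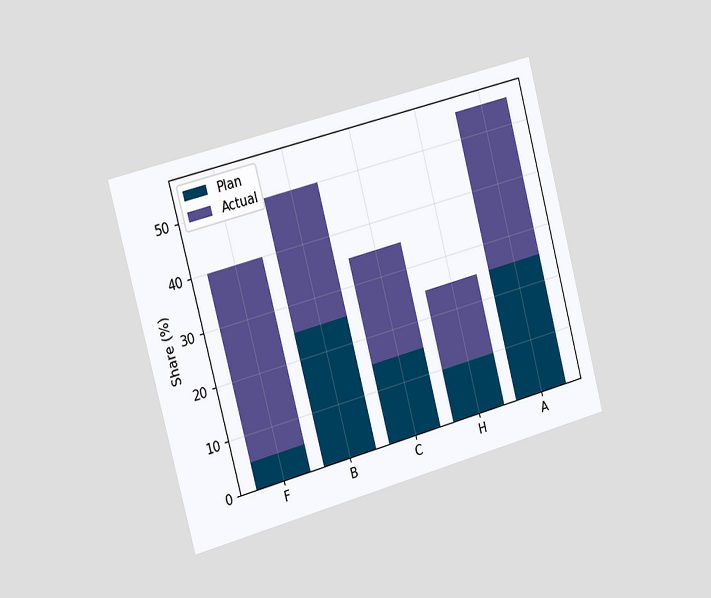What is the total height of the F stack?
40%

The chart is tilted about 15° counter-clockwise and viewed slightly from the left. The F stack's top reaches 40% on the y-axis.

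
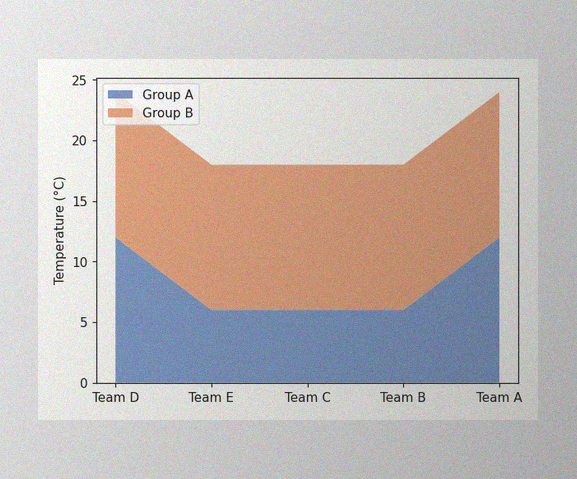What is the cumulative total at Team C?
The image has some photo noise and uneven lighting. The stacked total at Team C reaches 18°C.

18°C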